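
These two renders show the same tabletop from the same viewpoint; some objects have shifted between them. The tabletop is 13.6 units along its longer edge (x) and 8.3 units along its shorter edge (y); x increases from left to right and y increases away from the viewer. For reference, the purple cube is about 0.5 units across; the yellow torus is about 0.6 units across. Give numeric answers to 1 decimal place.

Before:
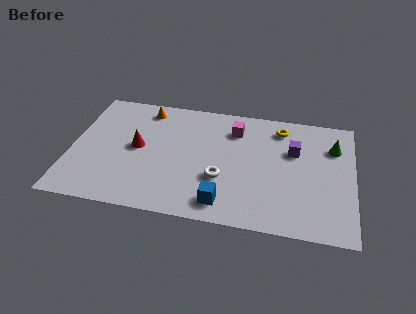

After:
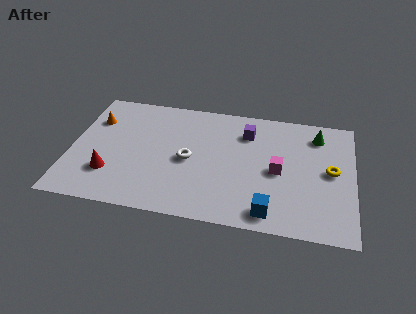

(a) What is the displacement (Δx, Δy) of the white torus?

(-1.6, 1.0)

The white torus started near (7.3, 2.9) and ended near (5.7, 3.9).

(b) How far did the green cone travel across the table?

1.1

The green cone was near (12.6, 6.0) before and (11.8, 6.7) after, so it travelled √(0.8² + 0.7²) ≈ 1.1 units.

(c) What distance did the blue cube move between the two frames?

2.2

From (7.5, 1.3) to (9.7, 1.1), the blue cube covered √(2.2² + 0.2²) ≈ 2.2 units.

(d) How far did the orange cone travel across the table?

2.7

The orange cone moved from about (3.4, 7.1) to (1.0, 5.9), a distance of √(2.4² + 1.2²) ≈ 2.7.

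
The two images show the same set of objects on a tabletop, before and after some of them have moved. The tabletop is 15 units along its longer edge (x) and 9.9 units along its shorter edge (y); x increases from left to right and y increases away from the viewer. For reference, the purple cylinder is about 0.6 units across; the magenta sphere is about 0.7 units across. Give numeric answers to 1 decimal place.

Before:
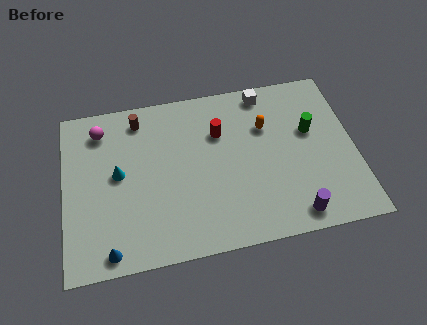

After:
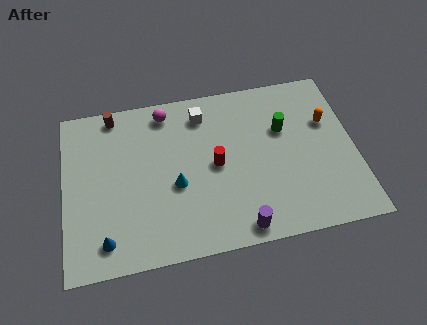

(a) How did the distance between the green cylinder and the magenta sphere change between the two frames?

-4.6

Before: roughly 11.0 units apart; after: 6.4. That's 4.6 units closer together.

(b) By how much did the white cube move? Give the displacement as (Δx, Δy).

(-3.3, -0.7)

The white cube was at about (10.6, 8.8) and moved to about (7.3, 8.1).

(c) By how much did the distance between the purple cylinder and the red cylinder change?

-2.6

The distance was about 6.6 in the first image and 4.0 in the second, so they moved 2.6 units closer together.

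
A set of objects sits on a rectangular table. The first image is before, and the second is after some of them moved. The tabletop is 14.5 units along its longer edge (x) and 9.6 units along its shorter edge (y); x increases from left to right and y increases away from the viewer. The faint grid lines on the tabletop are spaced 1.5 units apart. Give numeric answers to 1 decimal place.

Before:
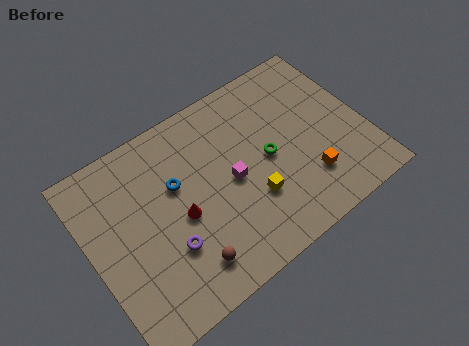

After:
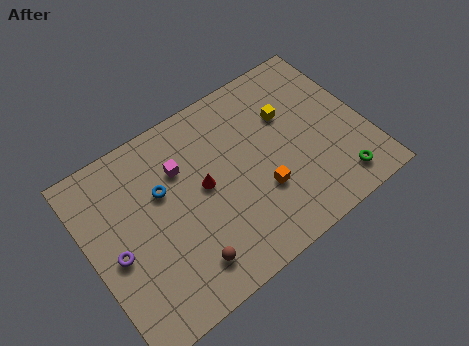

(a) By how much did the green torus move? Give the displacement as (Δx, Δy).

(3.1, -3.2)

The green torus was at about (9.4, 4.7) and moved to about (12.5, 1.5).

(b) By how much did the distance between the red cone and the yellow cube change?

+1.2

The distance was about 3.8 in the first image and 5.0 in the second, so they moved 1.2 units further apart.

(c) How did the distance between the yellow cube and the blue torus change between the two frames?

+2.3

The distance was about 4.5 in the first image and 6.8 in the second, so they moved 2.3 units further apart.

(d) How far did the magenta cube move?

3.1

From (7.4, 4.6) to (5.1, 6.7), the magenta cube covered √(2.3² + 2.1²) ≈ 3.1 units.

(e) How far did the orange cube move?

2.5

The orange cube was near (11.1, 2.5) before and (8.7, 3.2) after, so it travelled √(2.4² + 0.7²) ≈ 2.5 units.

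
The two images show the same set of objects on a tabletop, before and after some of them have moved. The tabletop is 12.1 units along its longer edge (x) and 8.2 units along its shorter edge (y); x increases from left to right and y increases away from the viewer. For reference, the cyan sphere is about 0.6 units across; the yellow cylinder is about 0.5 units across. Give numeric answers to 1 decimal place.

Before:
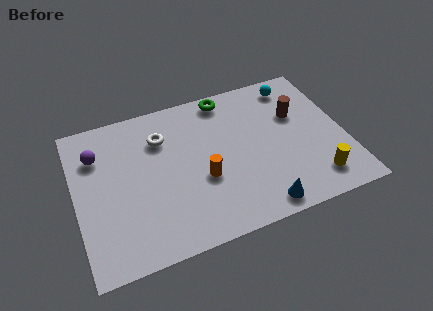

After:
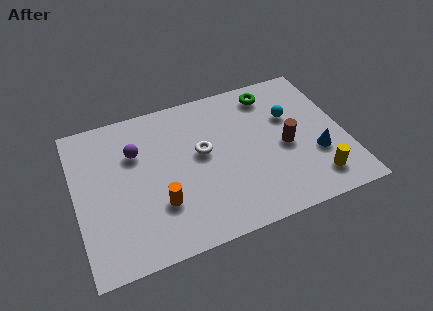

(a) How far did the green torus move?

2.0

The green torus was near (7.1, 7.3) before and (9.1, 6.9) after, so it travelled √(2.0² + 0.4²) ≈ 2.0 units.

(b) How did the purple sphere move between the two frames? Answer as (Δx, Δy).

(1.7, -0.4)

From the two frames, the purple sphere sits at roughly (1.1, 6.0) before and (2.8, 5.6) after.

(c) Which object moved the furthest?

the blue cone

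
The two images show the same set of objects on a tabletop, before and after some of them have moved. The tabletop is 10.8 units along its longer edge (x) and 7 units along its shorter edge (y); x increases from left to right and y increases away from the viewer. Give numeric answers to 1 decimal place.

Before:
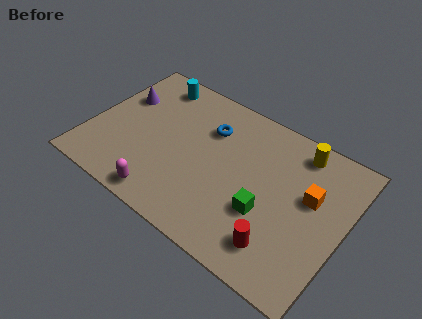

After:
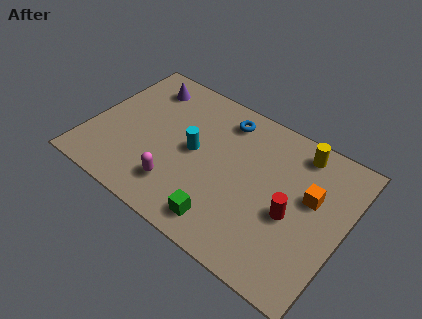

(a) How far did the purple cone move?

1.4

The purple cone moved from about (1.0, 4.6) to (1.8, 5.7), a distance of √(0.8² + 1.1²) ≈ 1.4.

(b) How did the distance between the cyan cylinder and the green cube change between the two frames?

-3.5

The distance was about 6.6 in the first image and 3.1 in the second, so they moved 3.5 units closer together.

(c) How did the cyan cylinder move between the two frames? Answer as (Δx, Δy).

(2.3, -2.4)

The cyan cylinder was at about (2.1, 6.0) and moved to about (4.4, 3.6).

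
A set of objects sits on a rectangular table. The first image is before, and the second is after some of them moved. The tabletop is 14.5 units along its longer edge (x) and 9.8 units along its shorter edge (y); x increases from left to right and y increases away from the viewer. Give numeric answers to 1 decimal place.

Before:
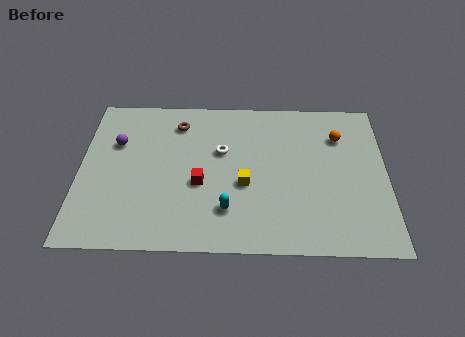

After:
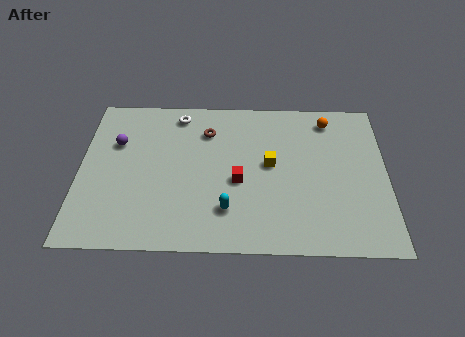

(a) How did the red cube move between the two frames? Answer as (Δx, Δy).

(1.8, 0.2)

The red cube was at about (5.7, 4.0) and moved to about (7.5, 4.2).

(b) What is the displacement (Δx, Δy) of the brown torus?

(1.4, -0.5)

From the two frames, the brown torus sits at roughly (4.6, 7.9) before and (6.0, 7.4) after.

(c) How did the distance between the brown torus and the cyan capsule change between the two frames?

-0.9

They were about 6.0 units apart before and 5.1 after — 0.9 units closer together.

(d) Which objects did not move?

the purple sphere and the cyan capsule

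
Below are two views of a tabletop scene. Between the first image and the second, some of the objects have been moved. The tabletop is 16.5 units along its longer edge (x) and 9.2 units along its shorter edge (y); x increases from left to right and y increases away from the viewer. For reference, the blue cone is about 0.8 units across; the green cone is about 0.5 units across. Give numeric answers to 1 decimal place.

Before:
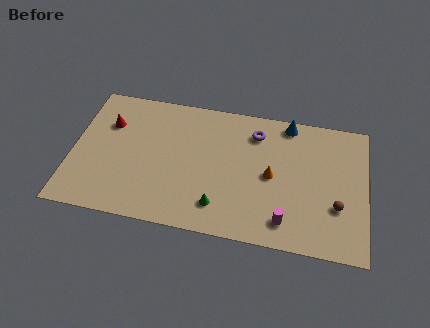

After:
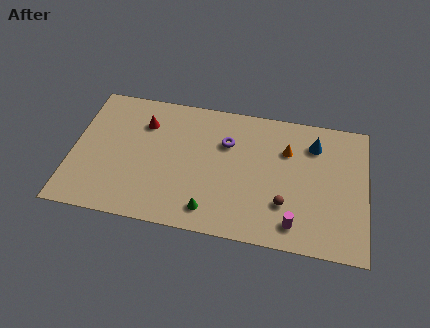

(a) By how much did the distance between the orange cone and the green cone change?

+2.6

The distance was about 3.8 in the first image and 6.4 in the second, so they moved 2.6 units further apart.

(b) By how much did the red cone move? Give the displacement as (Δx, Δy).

(2.0, 0.4)

From the two frames, the red cone sits at roughly (1.9, 6.4) before and (3.9, 6.8) after.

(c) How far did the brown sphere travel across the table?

2.9

The brown sphere moved from about (14.9, 3.1) to (12.0, 2.7), a distance of √(2.9² + 0.4²) ≈ 2.9.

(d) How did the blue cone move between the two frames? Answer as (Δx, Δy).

(1.5, -1.2)

The blue cone was at about (12.0, 8.3) and moved to about (13.5, 7.1).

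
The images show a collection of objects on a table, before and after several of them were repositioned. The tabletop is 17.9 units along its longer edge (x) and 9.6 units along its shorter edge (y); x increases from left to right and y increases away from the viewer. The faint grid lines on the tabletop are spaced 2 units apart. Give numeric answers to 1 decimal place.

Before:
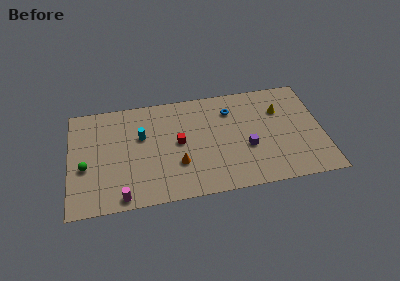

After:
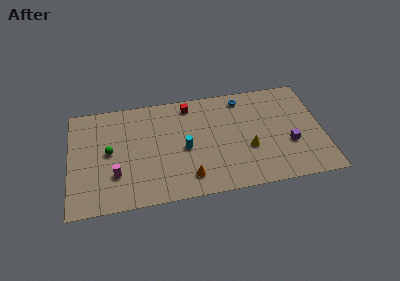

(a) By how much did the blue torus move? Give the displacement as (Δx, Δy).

(0.9, 1.0)

The blue torus started near (11.5, 7.3) and ended near (12.4, 8.3).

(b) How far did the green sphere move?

2.0

From (1.1, 3.9) to (2.8, 5.0), the green sphere covered √(1.7² + 1.1²) ≈ 2.0 units.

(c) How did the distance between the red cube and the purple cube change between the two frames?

+3.4

The distance was about 5.0 in the first image and 8.4 in the second, so they moved 3.4 units further apart.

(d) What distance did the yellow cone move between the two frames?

3.9

From (15.0, 6.7) to (12.6, 3.6), the yellow cone covered √(2.4² + 3.1²) ≈ 3.9 units.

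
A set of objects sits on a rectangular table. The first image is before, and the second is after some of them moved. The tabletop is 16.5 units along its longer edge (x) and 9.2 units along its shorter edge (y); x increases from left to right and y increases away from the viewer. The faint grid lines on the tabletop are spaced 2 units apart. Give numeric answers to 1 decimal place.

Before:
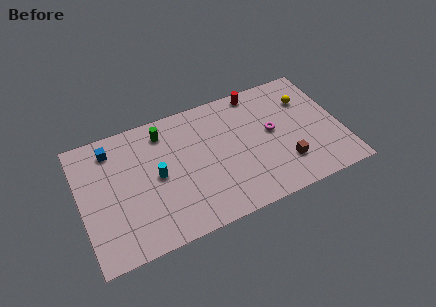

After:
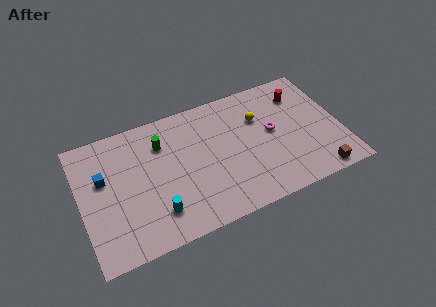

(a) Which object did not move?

the magenta torus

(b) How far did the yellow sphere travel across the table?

3.1

The yellow sphere moved from about (14.6, 6.6) to (11.5, 6.3), a distance of √(3.1² + 0.3²) ≈ 3.1.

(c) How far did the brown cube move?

2.4

The brown cube moved from about (12.7, 2.4) to (14.6, 0.9), a distance of √(1.9² + 1.5²) ≈ 2.4.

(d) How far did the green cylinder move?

0.8

The green cylinder was near (5.5, 7.6) before and (5.3, 6.8) after, so it travelled √(0.2² + 0.8²) ≈ 0.8 units.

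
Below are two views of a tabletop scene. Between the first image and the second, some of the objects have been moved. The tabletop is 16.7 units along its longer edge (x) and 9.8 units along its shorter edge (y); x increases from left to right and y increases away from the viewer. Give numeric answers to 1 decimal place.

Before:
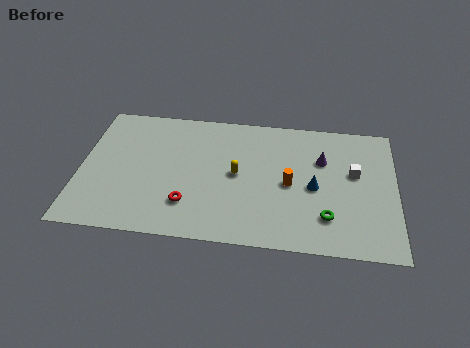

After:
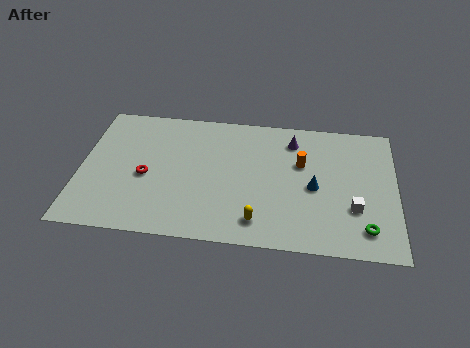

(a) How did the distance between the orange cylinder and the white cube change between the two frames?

+0.5

They were about 3.6 units apart before and 4.1 after — 0.5 units further apart.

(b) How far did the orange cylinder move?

1.7

From (11.1, 4.6) to (11.7, 6.2), the orange cylinder covered √(0.6² + 1.6²) ≈ 1.7 units.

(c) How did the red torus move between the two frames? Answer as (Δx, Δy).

(-2.3, 1.8)

From the two frames, the red torus sits at roughly (5.8, 2.5) before and (3.5, 4.3) after.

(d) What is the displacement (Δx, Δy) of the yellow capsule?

(1.2, -3.3)

The yellow capsule started near (8.3, 5.0) and ended near (9.5, 1.7).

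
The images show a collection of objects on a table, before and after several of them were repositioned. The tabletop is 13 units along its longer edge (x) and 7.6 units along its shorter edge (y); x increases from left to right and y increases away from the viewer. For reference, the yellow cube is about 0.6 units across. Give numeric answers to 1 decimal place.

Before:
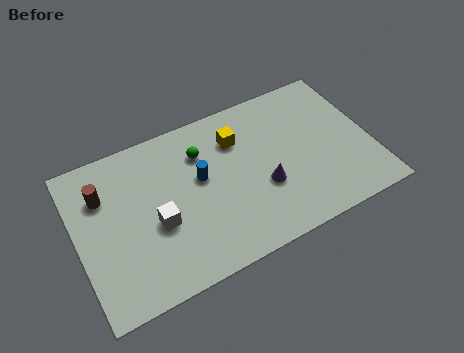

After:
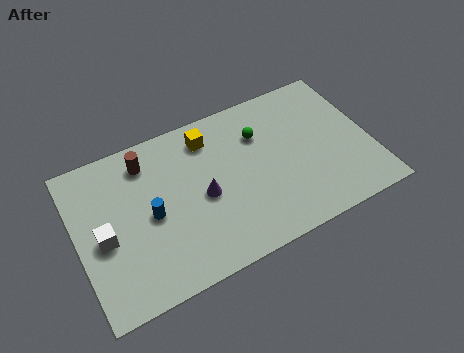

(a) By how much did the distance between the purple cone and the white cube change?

-0.3

Before: roughly 4.7 units apart; after: 4.4. That's 0.3 units closer together.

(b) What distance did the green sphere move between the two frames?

2.6

The green sphere was near (5.7, 5.6) before and (8.3, 5.4) after, so it travelled √(2.6² + 0.2²) ≈ 2.6 units.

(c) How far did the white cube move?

2.3

From (3.4, 3.1) to (1.1, 3.4), the white cube covered √(2.3² + 0.3²) ≈ 2.3 units.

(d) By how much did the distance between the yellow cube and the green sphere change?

+0.7

They were about 1.6 units apart before and 2.3 after — 0.7 units further apart.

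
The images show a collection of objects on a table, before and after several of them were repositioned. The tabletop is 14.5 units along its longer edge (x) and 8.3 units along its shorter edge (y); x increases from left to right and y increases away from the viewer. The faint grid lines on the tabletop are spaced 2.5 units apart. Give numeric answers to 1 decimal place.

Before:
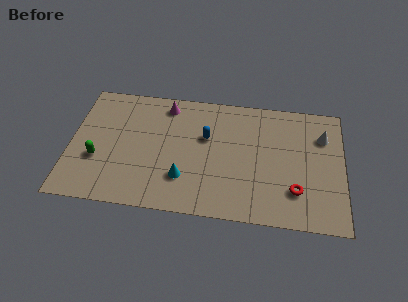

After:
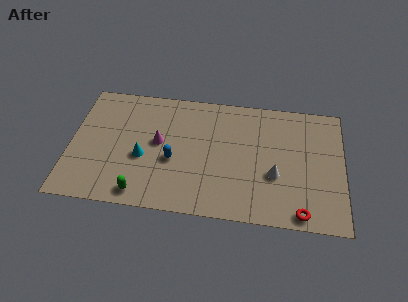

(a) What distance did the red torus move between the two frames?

1.4

From (12.0, 2.2) to (12.3, 0.8), the red torus covered √(0.3² + 1.4²) ≈ 1.4 units.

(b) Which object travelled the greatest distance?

the white cone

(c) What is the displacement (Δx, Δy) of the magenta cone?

(-0.3, -2.6)

The magenta cone was at about (5.0, 7.1) and moved to about (4.7, 4.5).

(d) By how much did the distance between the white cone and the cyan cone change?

-1.2

They were about 8.2 units apart before and 7.0 after — 1.2 units closer together.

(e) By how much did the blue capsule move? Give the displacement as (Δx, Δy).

(-1.7, -1.8)

From the two frames, the blue capsule sits at roughly (7.2, 5.2) before and (5.5, 3.4) after.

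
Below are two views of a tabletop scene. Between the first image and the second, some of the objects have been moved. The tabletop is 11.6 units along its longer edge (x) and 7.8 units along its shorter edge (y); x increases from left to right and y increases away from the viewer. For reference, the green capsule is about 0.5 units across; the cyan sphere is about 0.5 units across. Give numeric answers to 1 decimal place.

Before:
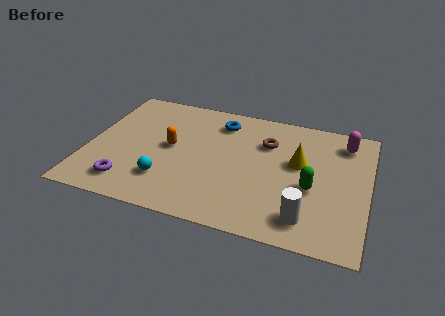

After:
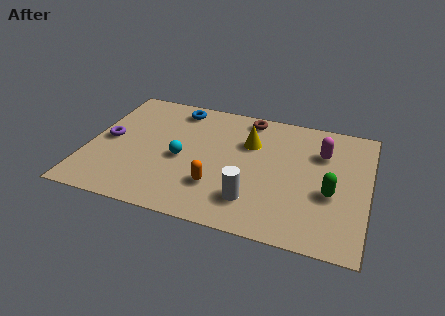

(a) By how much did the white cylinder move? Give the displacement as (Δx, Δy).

(-2.2, 0.4)

The white cylinder was at about (9.2, 1.4) and moved to about (7.0, 1.8).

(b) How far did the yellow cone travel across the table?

2.2

The yellow cone was near (8.7, 4.6) before and (6.6, 5.3) after, so it travelled √(2.1² + 0.7²) ≈ 2.2 units.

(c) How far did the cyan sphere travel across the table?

1.6

From (3.4, 2.0) to (3.9, 3.5), the cyan sphere covered √(0.5² + 1.5²) ≈ 1.6 units.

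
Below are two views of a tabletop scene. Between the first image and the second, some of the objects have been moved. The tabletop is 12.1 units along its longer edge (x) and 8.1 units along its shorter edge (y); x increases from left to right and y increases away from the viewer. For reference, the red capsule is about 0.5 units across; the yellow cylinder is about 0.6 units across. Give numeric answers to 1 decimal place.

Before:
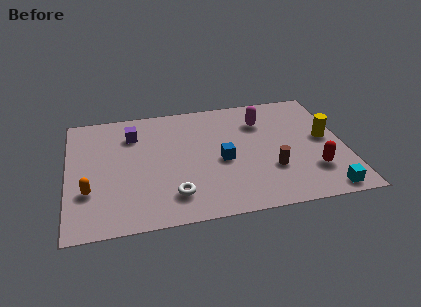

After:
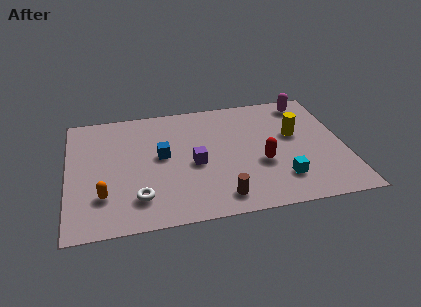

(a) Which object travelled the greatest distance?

the purple cube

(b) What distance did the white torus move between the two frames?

1.5

The white torus moved from about (4.5, 1.7) to (3.0, 1.8), a distance of √(1.5² + 0.1²) ≈ 1.5.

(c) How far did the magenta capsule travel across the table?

2.3

The magenta capsule was near (8.6, 6.0) before and (10.7, 7.0) after, so it travelled √(2.1² + 1.0²) ≈ 2.3 units.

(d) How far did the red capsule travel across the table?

2.4

From (10.6, 2.2) to (8.4, 3.1), the red capsule covered √(2.2² + 0.9²) ≈ 2.4 units.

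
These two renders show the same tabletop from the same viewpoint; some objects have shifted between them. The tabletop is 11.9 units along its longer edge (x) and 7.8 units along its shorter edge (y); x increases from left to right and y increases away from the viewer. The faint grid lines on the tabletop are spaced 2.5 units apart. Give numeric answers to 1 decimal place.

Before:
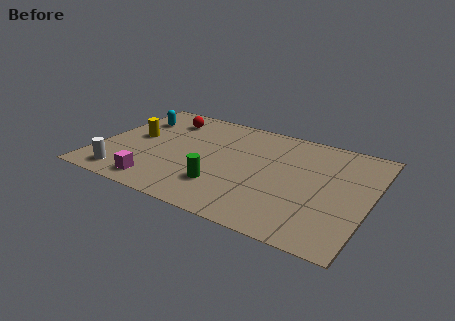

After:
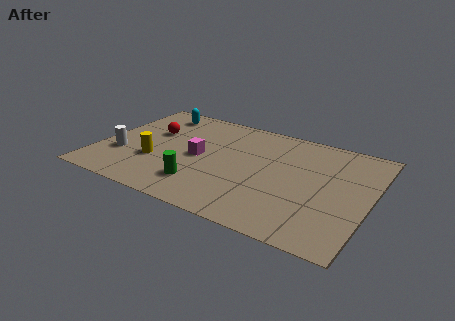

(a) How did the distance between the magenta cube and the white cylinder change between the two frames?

+2.0

The distance was about 1.5 in the first image and 3.5 in the second, so they moved 2.0 units further apart.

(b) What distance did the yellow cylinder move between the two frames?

1.9

The yellow cylinder was near (1.5, 4.2) before and (2.6, 2.7) after, so it travelled √(1.1² + 1.5²) ≈ 1.9 units.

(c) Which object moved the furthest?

the magenta cube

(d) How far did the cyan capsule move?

1.2

From (1.2, 5.7) to (2.0, 6.6), the cyan capsule covered √(0.8² + 0.9²) ≈ 1.2 units.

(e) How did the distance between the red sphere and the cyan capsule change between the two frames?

+0.3

Before: roughly 1.4 units apart; after: 1.7. That's 0.3 units further apart.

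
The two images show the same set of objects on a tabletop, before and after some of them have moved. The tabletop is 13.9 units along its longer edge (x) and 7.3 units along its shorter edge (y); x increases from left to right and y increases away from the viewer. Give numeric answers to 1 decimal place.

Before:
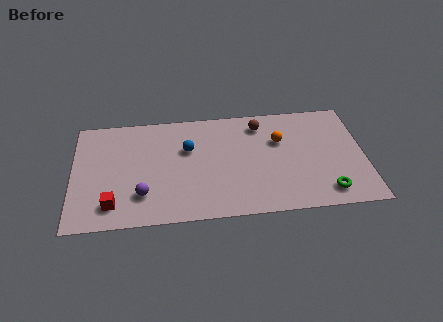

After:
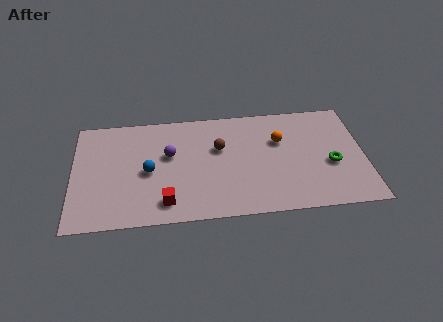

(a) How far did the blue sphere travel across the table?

2.3

The blue sphere was near (5.5, 4.7) before and (3.6, 3.4) after, so it travelled √(1.9² + 1.3²) ≈ 2.3 units.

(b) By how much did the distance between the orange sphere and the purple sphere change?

-1.9

Before: roughly 7.2 units apart; after: 5.3. That's 1.9 units closer together.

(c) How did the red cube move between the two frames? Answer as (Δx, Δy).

(2.5, -0.1)

The red cube was at about (1.9, 1.4) and moved to about (4.4, 1.3).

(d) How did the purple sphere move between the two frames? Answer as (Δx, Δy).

(1.3, 2.5)

From the two frames, the purple sphere sits at roughly (3.3, 1.9) before and (4.6, 4.4) after.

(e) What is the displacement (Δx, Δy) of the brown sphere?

(-2.0, -1.4)

From the two frames, the brown sphere sits at roughly (9.0, 6.0) before and (7.0, 4.6) after.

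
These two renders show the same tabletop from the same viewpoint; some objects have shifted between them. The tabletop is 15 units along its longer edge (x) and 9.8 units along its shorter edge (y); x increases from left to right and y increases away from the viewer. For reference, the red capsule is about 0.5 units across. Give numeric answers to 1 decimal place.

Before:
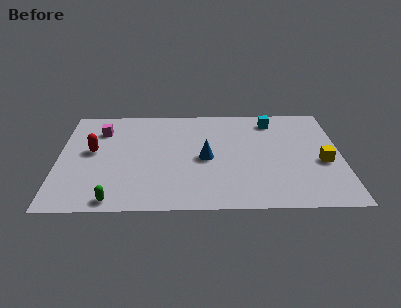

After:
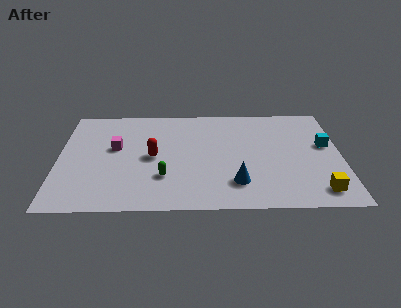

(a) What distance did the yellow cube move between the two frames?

2.6

From (14.0, 4.1) to (13.7, 1.5), the yellow cube covered √(0.3² + 2.6²) ≈ 2.6 units.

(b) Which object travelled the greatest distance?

the cyan cube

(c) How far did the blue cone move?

2.8

The blue cone moved from about (7.8, 4.6) to (9.4, 2.3), a distance of √(1.6² + 2.3²) ≈ 2.8.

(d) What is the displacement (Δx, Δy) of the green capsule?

(2.6, 2.0)

The green capsule was at about (3.0, 0.9) and moved to about (5.6, 2.9).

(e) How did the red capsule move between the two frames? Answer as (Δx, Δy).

(3.2, -0.6)

From the two frames, the red capsule sits at roughly (1.8, 5.4) before and (5.0, 4.8) after.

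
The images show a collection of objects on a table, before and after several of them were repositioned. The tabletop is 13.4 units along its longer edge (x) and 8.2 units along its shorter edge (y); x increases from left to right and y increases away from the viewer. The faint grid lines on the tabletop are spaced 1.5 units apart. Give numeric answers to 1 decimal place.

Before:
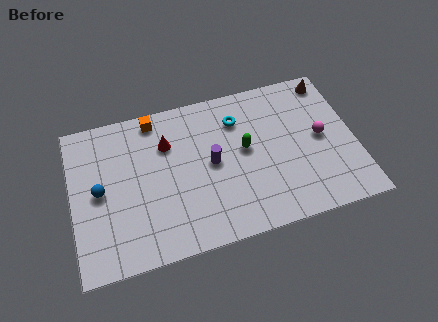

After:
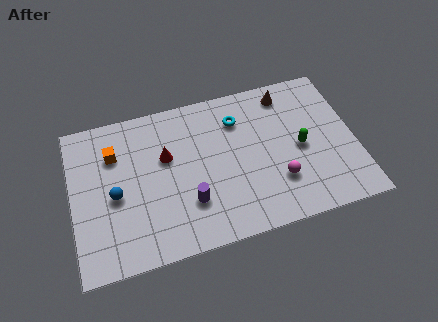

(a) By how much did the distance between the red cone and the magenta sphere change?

-1.6

They were about 7.4 units apart before and 5.8 after — 1.6 units closer together.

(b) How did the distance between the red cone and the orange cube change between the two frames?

+0.9

They were about 1.6 units apart before and 2.5 after — 0.9 units further apart.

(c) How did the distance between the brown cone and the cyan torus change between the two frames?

-2.1

They were about 4.6 units apart before and 2.5 after — 2.1 units closer together.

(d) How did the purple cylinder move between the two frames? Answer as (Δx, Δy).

(-1.2, -1.8)

The purple cylinder was at about (6.6, 4.2) and moved to about (5.4, 2.4).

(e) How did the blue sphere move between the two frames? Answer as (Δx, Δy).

(0.7, -0.4)

The blue sphere was at about (1.3, 4.1) and moved to about (2.0, 3.7).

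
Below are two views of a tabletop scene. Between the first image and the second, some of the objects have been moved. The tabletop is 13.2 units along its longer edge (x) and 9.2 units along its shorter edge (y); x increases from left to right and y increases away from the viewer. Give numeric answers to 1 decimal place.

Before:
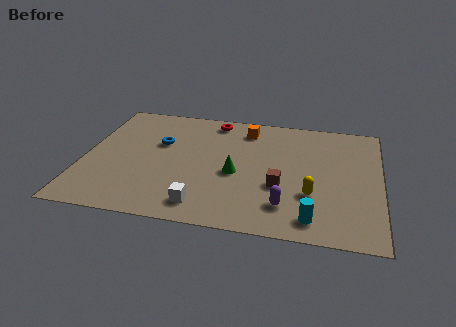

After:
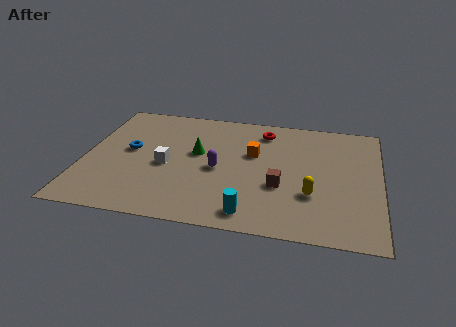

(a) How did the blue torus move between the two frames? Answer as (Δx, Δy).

(-1.3, -0.8)

The blue torus was at about (3.3, 5.8) and moved to about (2.0, 5.0).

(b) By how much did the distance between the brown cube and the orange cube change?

-1.9

Before: roughly 4.5 units apart; after: 2.6. That's 1.9 units closer together.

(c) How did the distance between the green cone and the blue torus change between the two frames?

-0.9

Before: roughly 3.9 units apart; after: 3.0. That's 0.9 units closer together.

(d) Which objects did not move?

the brown cube and the yellow capsule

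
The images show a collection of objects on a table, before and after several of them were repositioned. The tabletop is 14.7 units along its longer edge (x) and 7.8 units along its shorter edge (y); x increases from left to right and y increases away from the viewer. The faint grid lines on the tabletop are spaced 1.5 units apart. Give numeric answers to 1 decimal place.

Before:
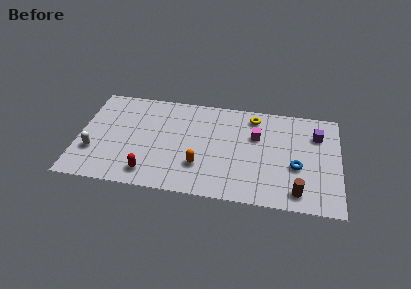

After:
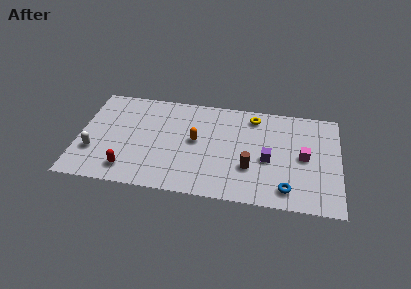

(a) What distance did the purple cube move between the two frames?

3.5

From (13.4, 5.7) to (10.7, 3.4), the purple cube covered √(2.7² + 2.3²) ≈ 3.5 units.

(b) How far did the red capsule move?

1.2

The red capsule moved from about (4.1, 1.3) to (2.9, 1.4), a distance of √(1.2² + 0.1²) ≈ 1.2.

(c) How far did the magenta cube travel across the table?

3.0

The magenta cube moved from about (10.0, 5.1) to (12.7, 3.9), a distance of √(2.7² + 1.2²) ≈ 3.0.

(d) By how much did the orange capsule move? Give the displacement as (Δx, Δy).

(-0.3, 1.9)

The orange capsule started near (6.9, 2.3) and ended near (6.6, 4.2).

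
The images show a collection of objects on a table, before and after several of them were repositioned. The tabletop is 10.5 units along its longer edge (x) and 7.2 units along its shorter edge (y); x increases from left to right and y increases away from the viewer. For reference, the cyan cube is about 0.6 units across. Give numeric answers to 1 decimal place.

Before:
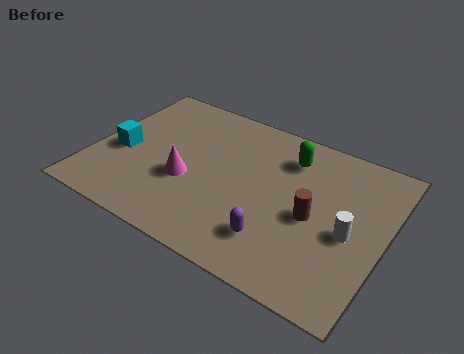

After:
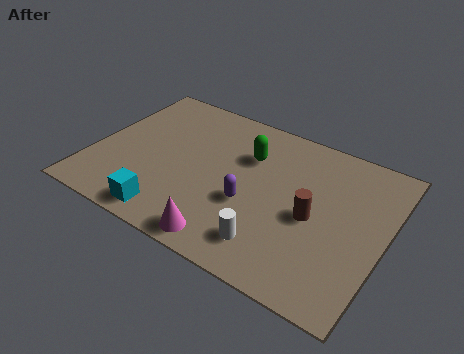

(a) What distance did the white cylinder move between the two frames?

3.1

From (9.3, 3.2) to (6.8, 1.4), the white cylinder covered √(2.5² + 1.8²) ≈ 3.1 units.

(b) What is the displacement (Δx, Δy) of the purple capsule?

(-1.1, 1.1)

The purple capsule started near (6.9, 1.7) and ended near (5.8, 2.8).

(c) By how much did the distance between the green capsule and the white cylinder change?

+0.4

Before: roughly 3.5 units apart; after: 3.9. That's 0.4 units further apart.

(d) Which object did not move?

the brown cylinder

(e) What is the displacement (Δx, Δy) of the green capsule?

(-1.4, -0.6)

From the two frames, the green capsule sits at roughly (6.8, 5.6) before and (5.4, 5.0) after.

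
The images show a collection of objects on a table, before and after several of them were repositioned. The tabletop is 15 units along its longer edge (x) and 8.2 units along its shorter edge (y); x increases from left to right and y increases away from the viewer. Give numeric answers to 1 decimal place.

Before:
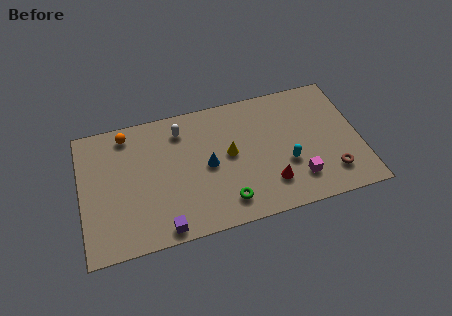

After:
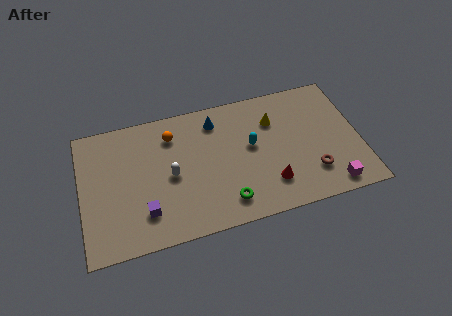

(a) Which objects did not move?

the green torus and the red cone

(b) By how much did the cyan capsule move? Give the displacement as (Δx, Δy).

(-1.8, 1.6)

From the two frames, the cyan capsule sits at roughly (11.0, 3.0) before and (9.2, 4.6) after.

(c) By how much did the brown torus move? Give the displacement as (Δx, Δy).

(-1.0, 0.3)

The brown torus started near (13.3, 1.8) and ended near (12.3, 2.1).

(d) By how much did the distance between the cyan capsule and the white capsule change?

-2.1

They were about 6.6 units apart before and 4.5 after — 2.1 units closer together.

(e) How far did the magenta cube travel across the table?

1.9

The magenta cube was near (11.5, 1.9) before and (13.2, 1.0) after, so it travelled √(1.7² + 0.9²) ≈ 1.9 units.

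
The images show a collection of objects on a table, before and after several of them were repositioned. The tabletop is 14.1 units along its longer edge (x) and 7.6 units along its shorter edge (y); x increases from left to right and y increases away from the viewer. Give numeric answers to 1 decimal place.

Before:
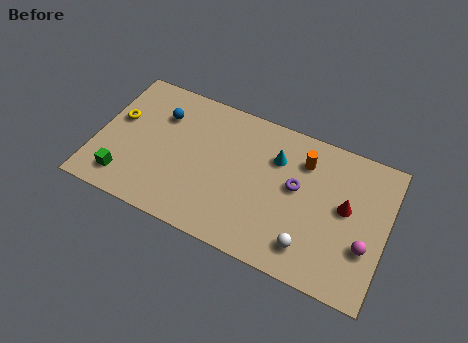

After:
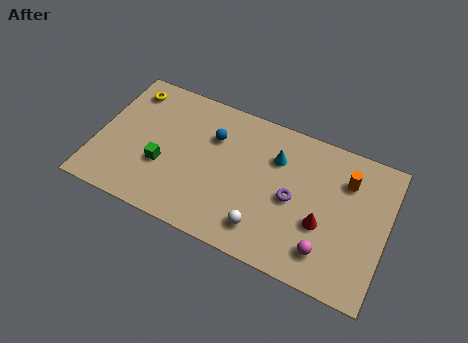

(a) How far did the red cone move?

1.6

The red cone was near (12.1, 4.2) before and (11.1, 2.9) after, so it travelled √(1.0² + 1.3²) ≈ 1.6 units.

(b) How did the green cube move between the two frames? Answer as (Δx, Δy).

(1.7, 1.4)

From the two frames, the green cube sits at roughly (1.6, 1.4) before and (3.3, 2.8) after.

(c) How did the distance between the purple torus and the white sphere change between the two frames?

-0.5

Before: roughly 2.9 units apart; after: 2.4. That's 0.5 units closer together.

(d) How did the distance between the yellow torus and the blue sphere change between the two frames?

+2.2

They were about 2.2 units apart before and 4.4 after — 2.2 units further apart.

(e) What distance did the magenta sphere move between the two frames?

2.1

The magenta sphere was near (13.2, 2.6) before and (11.4, 1.6) after, so it travelled √(1.8² + 1.0²) ≈ 2.1 units.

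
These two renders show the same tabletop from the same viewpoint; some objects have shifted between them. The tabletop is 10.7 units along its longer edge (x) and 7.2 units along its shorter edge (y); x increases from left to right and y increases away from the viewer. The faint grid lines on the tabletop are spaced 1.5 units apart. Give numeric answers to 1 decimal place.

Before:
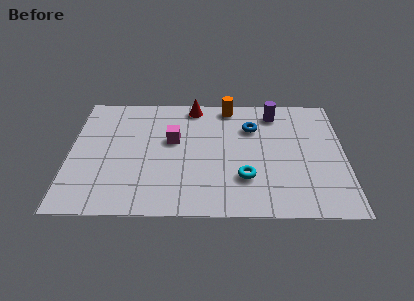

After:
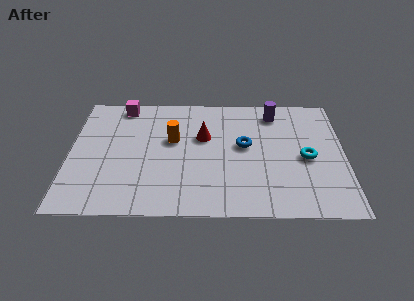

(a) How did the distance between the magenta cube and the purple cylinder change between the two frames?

+1.7

The distance was about 4.3 in the first image and 6.0 in the second, so they moved 1.7 units further apart.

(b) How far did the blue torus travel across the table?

1.1

From (7.1, 5.1) to (6.8, 4.0), the blue torus covered √(0.3² + 1.1²) ≈ 1.1 units.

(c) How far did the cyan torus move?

2.7

From (6.8, 2.1) to (9.2, 3.3), the cyan torus covered √(2.4² + 1.2²) ≈ 2.7 units.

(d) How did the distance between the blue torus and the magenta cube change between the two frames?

+2.2

They were about 3.2 units apart before and 5.4 after — 2.2 units further apart.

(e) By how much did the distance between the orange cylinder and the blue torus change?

+1.2

They were about 1.6 units apart before and 2.8 after — 1.2 units further apart.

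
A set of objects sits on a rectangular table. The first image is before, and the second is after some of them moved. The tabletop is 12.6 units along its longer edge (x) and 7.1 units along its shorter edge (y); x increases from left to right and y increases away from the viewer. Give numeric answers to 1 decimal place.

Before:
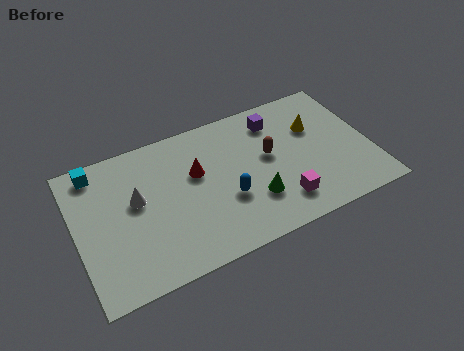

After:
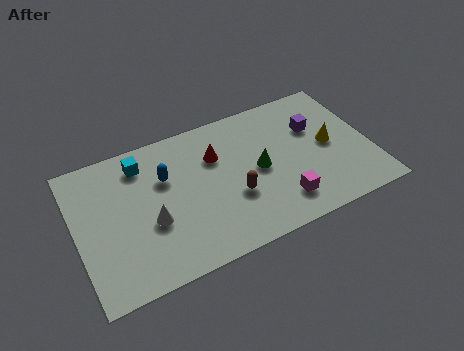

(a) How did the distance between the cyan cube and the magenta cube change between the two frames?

-1.8

They were about 8.8 units apart before and 7.0 after — 1.8 units closer together.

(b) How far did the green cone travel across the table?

1.5

The green cone moved from about (7.4, 2.1) to (7.8, 3.5), a distance of √(0.4² + 1.4²) ≈ 1.5.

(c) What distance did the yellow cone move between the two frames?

1.2

From (10.4, 4.7) to (10.9, 3.6), the yellow cone covered √(0.5² + 1.1²) ≈ 1.2 units.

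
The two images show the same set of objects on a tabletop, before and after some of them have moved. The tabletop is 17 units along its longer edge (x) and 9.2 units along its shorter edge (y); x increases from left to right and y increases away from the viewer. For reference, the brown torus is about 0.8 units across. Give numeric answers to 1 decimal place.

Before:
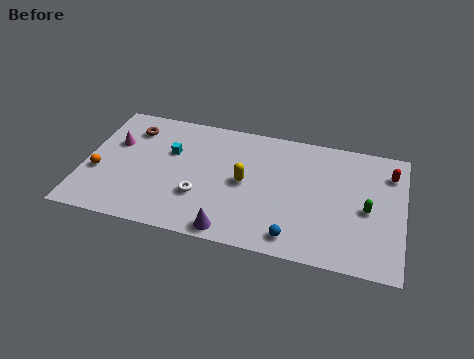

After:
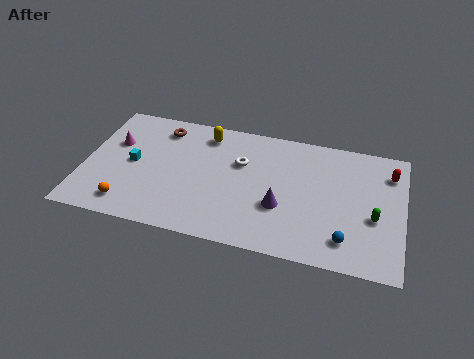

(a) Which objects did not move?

the red capsule and the magenta cone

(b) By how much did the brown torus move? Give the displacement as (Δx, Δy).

(1.6, 0.4)

The brown torus started near (2.3, 7.2) and ended near (3.9, 7.6).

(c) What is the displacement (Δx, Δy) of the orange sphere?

(1.8, -2.0)

The orange sphere was at about (0.8, 3.5) and moved to about (2.6, 1.5).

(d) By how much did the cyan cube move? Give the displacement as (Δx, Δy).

(-1.9, -1.3)

The cyan cube started near (4.5, 5.9) and ended near (2.6, 4.6).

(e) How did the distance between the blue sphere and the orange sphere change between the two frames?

+0.7

They were about 10.8 units apart before and 11.5 after — 0.7 units further apart.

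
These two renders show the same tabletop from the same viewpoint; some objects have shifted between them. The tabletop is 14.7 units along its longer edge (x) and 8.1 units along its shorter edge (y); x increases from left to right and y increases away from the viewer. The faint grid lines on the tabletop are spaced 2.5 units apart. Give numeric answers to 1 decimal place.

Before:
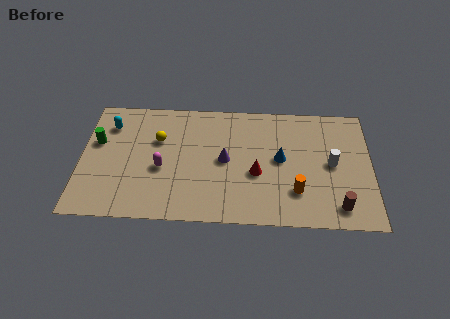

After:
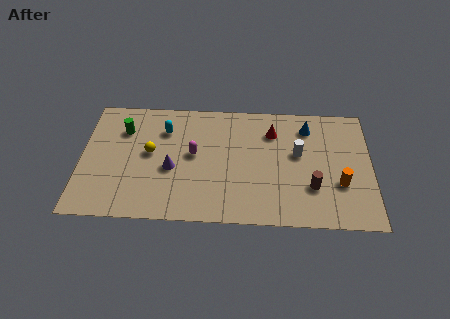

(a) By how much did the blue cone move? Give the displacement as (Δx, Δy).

(1.4, 2.2)

From the two frames, the blue cone sits at roughly (10.1, 4.3) before and (11.5, 6.5) after.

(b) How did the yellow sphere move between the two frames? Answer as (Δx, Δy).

(-0.4, -0.9)

The yellow sphere started near (3.9, 5.3) and ended near (3.5, 4.4).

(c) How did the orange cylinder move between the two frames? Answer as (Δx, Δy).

(2.2, 0.6)

From the two frames, the orange cylinder sits at roughly (10.9, 2.2) before and (13.1, 2.8) after.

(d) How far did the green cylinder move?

1.6

The green cylinder moved from about (0.8, 5.0) to (2.1, 5.9), a distance of √(1.3² + 0.9²) ≈ 1.6.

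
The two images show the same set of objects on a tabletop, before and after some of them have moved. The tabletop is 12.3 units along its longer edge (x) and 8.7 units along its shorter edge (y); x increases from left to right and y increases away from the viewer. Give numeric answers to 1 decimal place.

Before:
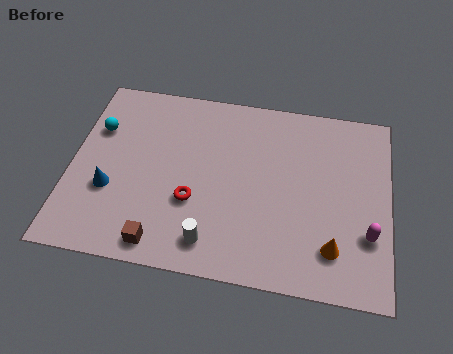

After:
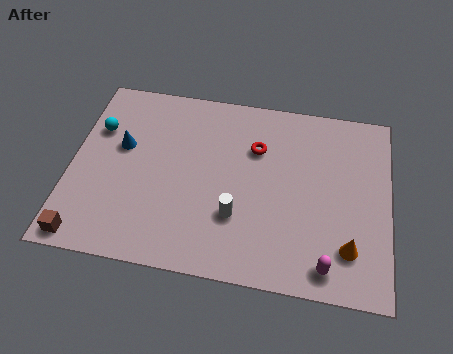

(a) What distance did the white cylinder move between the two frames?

1.6

The white cylinder moved from about (5.6, 1.4) to (6.5, 2.7), a distance of √(0.9² + 1.3²) ≈ 1.6.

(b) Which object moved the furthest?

the red torus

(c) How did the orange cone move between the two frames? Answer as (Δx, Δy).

(0.6, 0.1)

The orange cone was at about (10.2, 1.9) and moved to about (10.8, 2.0).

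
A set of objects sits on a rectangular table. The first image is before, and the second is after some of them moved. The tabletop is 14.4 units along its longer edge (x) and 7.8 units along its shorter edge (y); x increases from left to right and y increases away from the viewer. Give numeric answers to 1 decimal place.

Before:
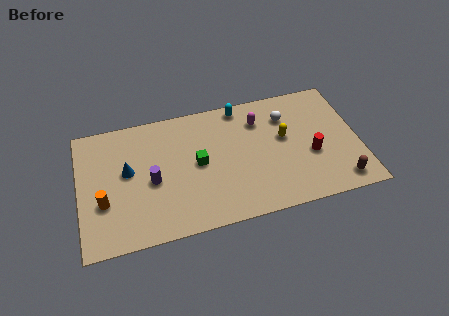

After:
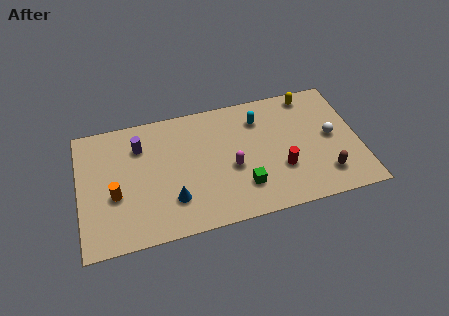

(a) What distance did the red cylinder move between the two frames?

1.7

From (11.9, 3.1) to (10.3, 2.6), the red cylinder covered √(1.6² + 0.5²) ≈ 1.7 units.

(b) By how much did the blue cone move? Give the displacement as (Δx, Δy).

(2.2, -2.3)

The blue cone started near (2.5, 4.4) and ended near (4.7, 2.1).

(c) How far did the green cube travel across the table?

3.0

The green cube was near (6.1, 4.0) before and (8.3, 2.0) after, so it travelled √(2.2² + 2.0²) ≈ 3.0 units.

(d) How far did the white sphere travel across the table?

2.8

The white sphere was near (10.8, 5.8) before and (13.0, 4.0) after, so it travelled √(2.2² + 1.8²) ≈ 2.8 units.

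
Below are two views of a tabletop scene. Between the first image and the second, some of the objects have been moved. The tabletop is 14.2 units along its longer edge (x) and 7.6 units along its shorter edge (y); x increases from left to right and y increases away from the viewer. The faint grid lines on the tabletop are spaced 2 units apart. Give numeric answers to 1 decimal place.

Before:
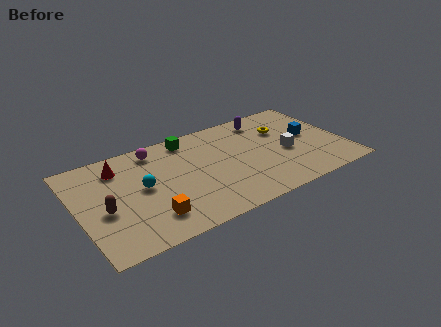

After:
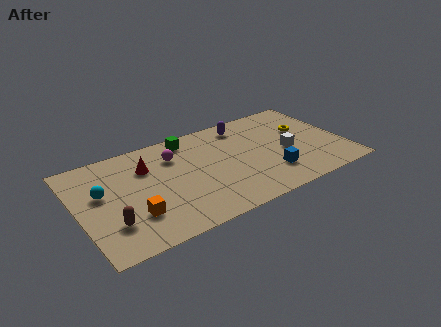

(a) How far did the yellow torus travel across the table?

1.2

The yellow torus was near (11.2, 5.2) before and (12.3, 4.7) after, so it travelled √(1.1² + 0.5²) ≈ 1.2 units.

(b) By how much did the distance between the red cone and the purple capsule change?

-2.5

Before: roughly 8.0 units apart; after: 5.5. That's 2.5 units closer together.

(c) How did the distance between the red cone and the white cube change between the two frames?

-1.5

Before: roughly 9.1 units apart; after: 7.6. That's 1.5 units closer together.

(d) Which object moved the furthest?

the blue cube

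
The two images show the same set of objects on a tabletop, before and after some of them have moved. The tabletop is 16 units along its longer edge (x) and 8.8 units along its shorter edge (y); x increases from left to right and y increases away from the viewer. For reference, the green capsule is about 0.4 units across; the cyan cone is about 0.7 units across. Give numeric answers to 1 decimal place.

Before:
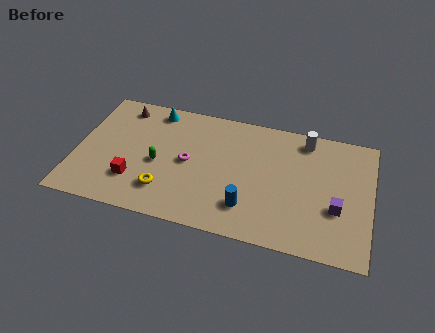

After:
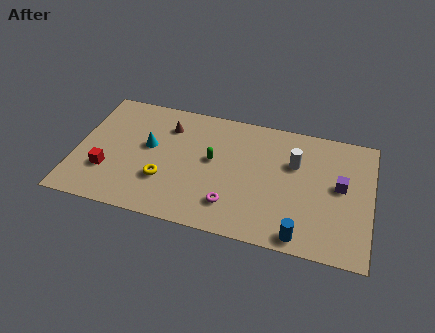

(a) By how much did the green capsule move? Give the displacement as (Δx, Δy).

(2.9, 1.0)

The green capsule started near (4.5, 3.9) and ended near (7.4, 4.9).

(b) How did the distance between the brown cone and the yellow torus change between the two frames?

-2.2

They were about 6.1 units apart before and 3.9 after — 2.2 units closer together.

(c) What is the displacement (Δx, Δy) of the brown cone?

(2.6, -0.8)

From the two frames, the brown cone sits at roughly (2.2, 7.5) before and (4.8, 6.7) after.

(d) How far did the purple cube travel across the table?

1.6

From (14.2, 3.2) to (14.3, 4.8), the purple cube covered √(0.1² + 1.6²) ≈ 1.6 units.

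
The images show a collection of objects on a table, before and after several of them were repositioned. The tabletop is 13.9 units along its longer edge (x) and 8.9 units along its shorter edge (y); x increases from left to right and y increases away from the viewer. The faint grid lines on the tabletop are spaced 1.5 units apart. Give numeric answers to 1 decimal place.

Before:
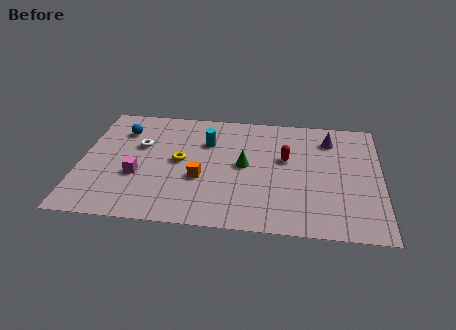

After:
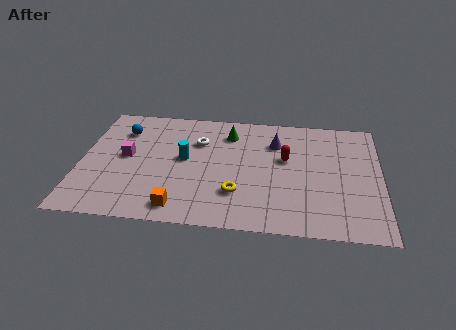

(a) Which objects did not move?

the red capsule and the blue sphere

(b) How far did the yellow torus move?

3.4

From (4.6, 4.6) to (7.3, 2.5), the yellow torus covered √(2.7² + 2.1²) ≈ 3.4 units.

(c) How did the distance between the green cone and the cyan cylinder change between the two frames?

+0.6

Before: roughly 2.4 units apart; after: 3.0. That's 0.6 units further apart.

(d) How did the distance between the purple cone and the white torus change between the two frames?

-5.3

Before: roughly 8.9 units apart; after: 3.6. That's 5.3 units closer together.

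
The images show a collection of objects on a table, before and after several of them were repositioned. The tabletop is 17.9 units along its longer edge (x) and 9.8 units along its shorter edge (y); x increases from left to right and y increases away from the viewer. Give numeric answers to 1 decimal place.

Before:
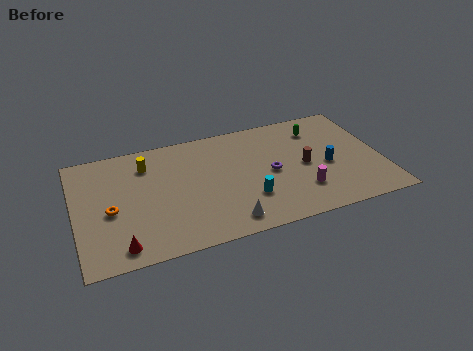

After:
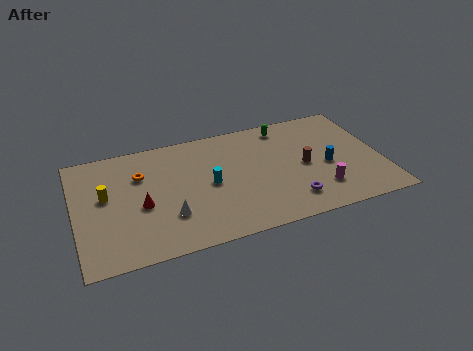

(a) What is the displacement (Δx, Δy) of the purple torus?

(0.9, -2.7)

The purple torus started near (11.4, 4.7) and ended near (12.3, 2.0).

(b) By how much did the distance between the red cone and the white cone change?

-4.1

The distance was about 6.1 in the first image and 2.0 in the second, so they moved 4.1 units closer together.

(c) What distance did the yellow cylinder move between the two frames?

3.2

The yellow cylinder moved from about (4.3, 7.6) to (1.8, 5.6), a distance of √(2.5² + 2.0²) ≈ 3.2.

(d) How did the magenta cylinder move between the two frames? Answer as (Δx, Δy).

(1.1, -0.2)

From the two frames, the magenta cylinder sits at roughly (13.0, 2.6) before and (14.1, 2.4) after.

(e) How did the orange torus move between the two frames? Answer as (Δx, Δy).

(1.9, 2.5)

From the two frames, the orange torus sits at roughly (2.0, 4.3) before and (3.9, 6.8) after.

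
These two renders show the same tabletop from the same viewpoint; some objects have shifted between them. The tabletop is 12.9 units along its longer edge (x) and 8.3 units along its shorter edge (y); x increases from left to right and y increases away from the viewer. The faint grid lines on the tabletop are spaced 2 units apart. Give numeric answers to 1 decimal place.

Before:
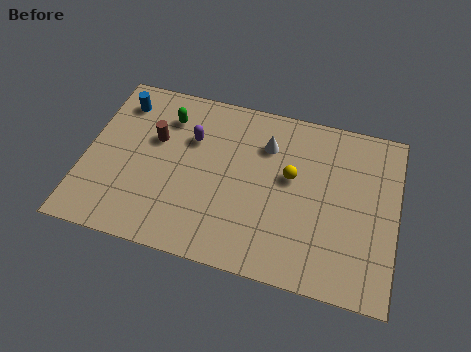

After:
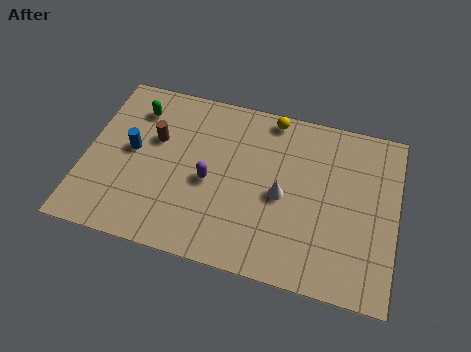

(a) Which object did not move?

the brown cylinder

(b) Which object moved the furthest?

the yellow sphere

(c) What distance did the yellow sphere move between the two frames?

2.9

From (8.5, 4.8) to (7.5, 7.5), the yellow sphere covered √(1.0² + 2.7²) ≈ 2.9 units.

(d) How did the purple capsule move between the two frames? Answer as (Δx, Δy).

(0.9, -1.9)

From the two frames, the purple capsule sits at roughly (4.3, 5.6) before and (5.2, 3.7) after.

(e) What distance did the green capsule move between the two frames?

1.3

The green capsule moved from about (3.2, 6.4) to (1.9, 6.5), a distance of √(1.3² + 0.1²) ≈ 1.3.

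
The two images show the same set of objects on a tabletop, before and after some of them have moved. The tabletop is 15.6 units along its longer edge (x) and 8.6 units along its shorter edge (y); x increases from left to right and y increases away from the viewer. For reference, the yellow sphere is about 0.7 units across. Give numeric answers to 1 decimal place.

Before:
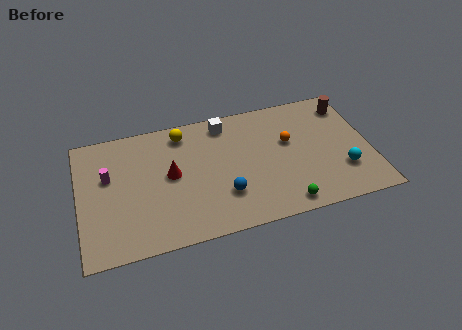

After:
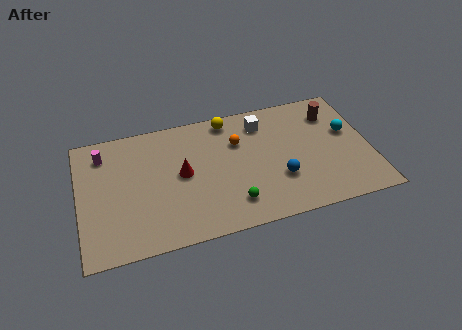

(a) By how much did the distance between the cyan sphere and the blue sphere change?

-1.9

They were about 6.4 units apart before and 4.5 after — 1.9 units closer together.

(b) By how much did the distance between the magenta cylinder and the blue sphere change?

+3.5

The distance was about 6.6 in the first image and 10.1 in the second, so they moved 3.5 units further apart.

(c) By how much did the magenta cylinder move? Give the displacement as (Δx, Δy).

(-0.2, 1.6)

From the two frames, the magenta cylinder sits at roughly (1.6, 5.3) before and (1.4, 6.9) after.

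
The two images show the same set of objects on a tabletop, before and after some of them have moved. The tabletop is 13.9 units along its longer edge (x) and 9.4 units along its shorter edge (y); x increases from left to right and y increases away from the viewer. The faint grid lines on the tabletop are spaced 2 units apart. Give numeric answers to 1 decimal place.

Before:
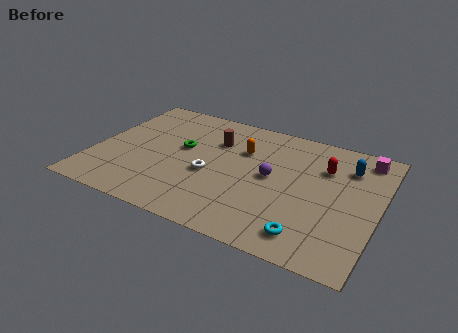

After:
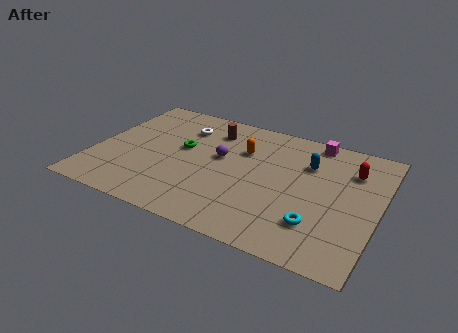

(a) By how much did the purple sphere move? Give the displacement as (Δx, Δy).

(-2.6, 0.5)

The purple sphere started near (8.7, 4.9) and ended near (6.1, 5.4).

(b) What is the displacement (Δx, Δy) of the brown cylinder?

(-0.3, 0.8)

The brown cylinder started near (5.7, 6.6) and ended near (5.4, 7.4).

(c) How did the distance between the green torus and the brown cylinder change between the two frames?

+0.4

The distance was about 1.9 in the first image and 2.3 in the second, so they moved 0.4 units further apart.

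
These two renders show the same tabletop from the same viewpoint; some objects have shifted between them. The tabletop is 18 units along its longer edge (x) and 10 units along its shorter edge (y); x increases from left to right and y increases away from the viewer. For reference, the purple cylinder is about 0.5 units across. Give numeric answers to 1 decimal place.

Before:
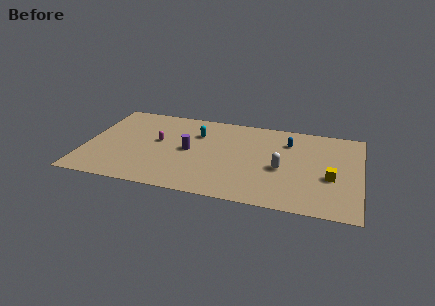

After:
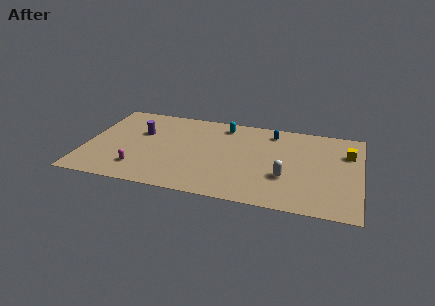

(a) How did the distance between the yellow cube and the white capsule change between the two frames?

+2.1

The distance was about 3.2 in the first image and 5.3 in the second, so they moved 2.1 units further apart.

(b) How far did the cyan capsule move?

2.2

The cyan capsule moved from about (7.2, 7.1) to (8.9, 8.5), a distance of √(1.7² + 1.4²) ≈ 2.2.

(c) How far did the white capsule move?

0.9

The white capsule was near (12.9, 4.3) before and (13.2, 3.4) after, so it travelled √(0.3² + 0.9²) ≈ 0.9 units.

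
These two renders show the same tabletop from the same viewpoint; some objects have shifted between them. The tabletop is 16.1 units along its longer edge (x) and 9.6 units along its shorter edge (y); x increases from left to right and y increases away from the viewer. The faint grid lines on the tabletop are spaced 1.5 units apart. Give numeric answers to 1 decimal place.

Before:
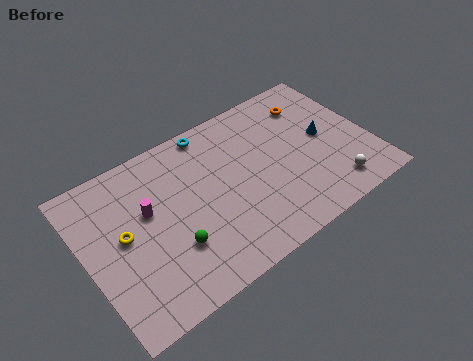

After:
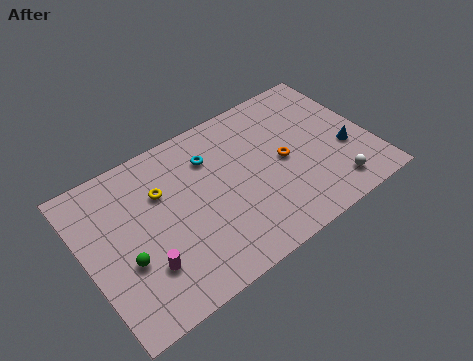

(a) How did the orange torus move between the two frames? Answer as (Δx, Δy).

(-2.2, -2.8)

The orange torus started near (13.4, 7.5) and ended near (11.2, 4.7).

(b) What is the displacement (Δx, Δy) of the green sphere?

(-2.5, 0.6)

The green sphere was at about (4.5, 3.0) and moved to about (2.0, 3.6).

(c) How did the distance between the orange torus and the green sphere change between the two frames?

-0.7

The distance was about 10.0 in the first image and 9.3 in the second, so they moved 0.7 units closer together.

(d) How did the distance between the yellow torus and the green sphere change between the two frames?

+0.6

Before: roughly 3.2 units apart; after: 3.8. That's 0.6 units further apart.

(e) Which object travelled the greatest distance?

the orange torus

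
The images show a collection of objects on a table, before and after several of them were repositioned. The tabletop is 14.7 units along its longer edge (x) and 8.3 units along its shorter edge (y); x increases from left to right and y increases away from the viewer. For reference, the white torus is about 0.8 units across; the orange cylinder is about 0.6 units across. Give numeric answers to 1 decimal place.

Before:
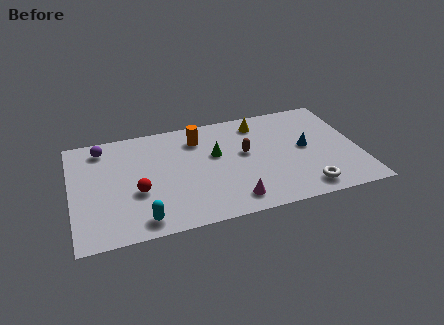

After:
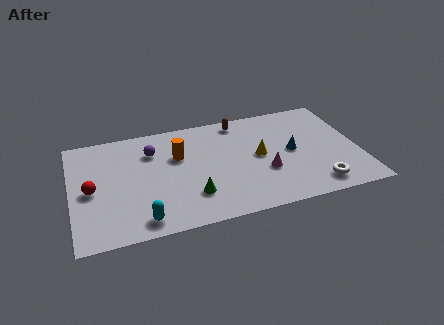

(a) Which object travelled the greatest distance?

the green cone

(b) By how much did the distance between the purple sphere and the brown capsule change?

-2.8

They were about 7.6 units apart before and 4.8 after — 2.8 units closer together.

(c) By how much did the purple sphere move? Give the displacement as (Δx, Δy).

(2.5, -0.9)

From the two frames, the purple sphere sits at roughly (1.7, 7.0) before and (4.2, 6.1) after.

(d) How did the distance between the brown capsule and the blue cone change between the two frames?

+0.9

They were about 3.1 units apart before and 4.0 after — 0.9 units further apart.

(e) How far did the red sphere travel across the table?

2.4

The red sphere was near (3.3, 3.2) before and (1.0, 3.9) after, so it travelled √(2.3² + 0.7²) ≈ 2.4 units.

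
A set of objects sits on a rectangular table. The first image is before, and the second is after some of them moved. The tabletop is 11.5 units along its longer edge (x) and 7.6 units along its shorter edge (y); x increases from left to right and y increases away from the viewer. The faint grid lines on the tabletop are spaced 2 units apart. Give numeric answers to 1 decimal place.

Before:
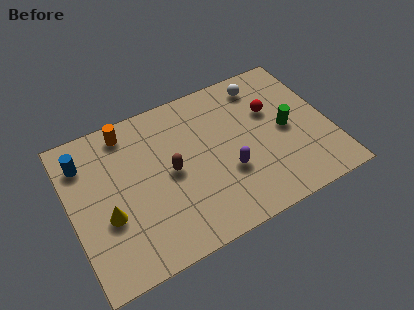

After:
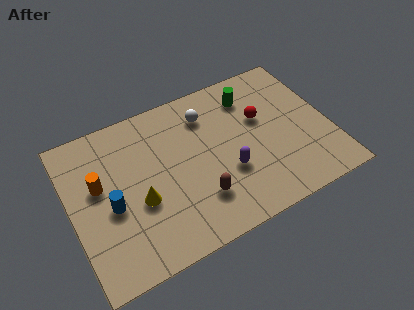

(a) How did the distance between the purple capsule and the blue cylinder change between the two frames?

-1.7

They were about 6.8 units apart before and 5.1 after — 1.7 units closer together.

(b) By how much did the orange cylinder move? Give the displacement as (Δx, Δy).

(-1.5, -2.1)

The orange cylinder started near (2.8, 6.6) and ended near (1.3, 4.5).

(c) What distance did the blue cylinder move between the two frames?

2.8

From (0.8, 5.9) to (1.7, 3.3), the blue cylinder covered √(0.9² + 2.6²) ≈ 2.8 units.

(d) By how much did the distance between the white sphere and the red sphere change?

+1.1

Before: roughly 1.5 units apart; after: 2.6. That's 1.1 units further apart.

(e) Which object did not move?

the purple capsule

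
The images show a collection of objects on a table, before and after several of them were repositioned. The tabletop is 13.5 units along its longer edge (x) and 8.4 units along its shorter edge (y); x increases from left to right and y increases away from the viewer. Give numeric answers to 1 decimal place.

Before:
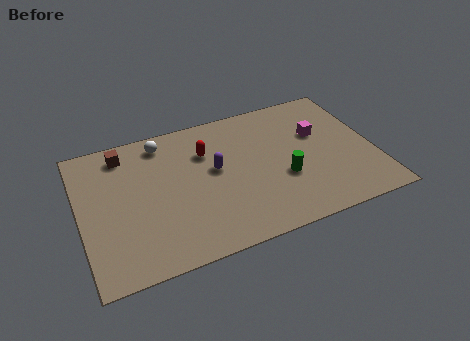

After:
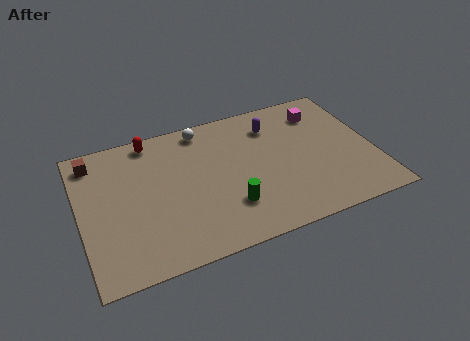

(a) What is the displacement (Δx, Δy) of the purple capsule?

(2.9, 1.8)

The purple capsule was at about (6.2, 4.7) and moved to about (9.1, 6.5).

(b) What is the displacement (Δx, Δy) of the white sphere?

(1.9, 0.2)

The white sphere was at about (4.0, 7.2) and moved to about (5.9, 7.4).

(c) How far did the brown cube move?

1.4

From (2.2, 7.1) to (0.8, 7.1), the brown cube covered √(1.4² + 0.0²) ≈ 1.4 units.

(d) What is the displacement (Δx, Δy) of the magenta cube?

(0.3, 1.3)

The magenta cube was at about (11.1, 5.3) and moved to about (11.4, 6.6).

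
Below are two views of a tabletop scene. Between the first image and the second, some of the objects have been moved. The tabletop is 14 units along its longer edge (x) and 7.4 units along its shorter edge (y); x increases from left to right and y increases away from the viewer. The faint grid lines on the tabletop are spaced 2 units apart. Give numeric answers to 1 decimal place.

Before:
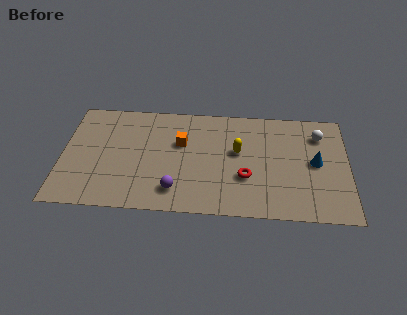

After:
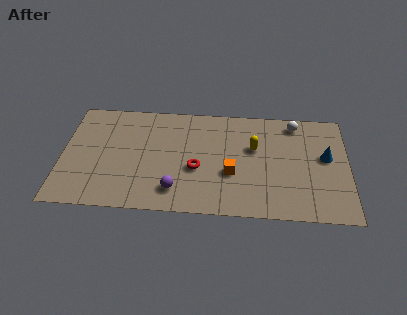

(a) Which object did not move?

the purple sphere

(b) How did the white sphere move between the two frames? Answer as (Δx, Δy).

(-1.2, 0.7)

From the two frames, the white sphere sits at roughly (12.6, 5.7) before and (11.4, 6.4) after.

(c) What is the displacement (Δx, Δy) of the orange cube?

(2.5, -1.9)

The orange cube was at about (5.8, 4.7) and moved to about (8.3, 2.8).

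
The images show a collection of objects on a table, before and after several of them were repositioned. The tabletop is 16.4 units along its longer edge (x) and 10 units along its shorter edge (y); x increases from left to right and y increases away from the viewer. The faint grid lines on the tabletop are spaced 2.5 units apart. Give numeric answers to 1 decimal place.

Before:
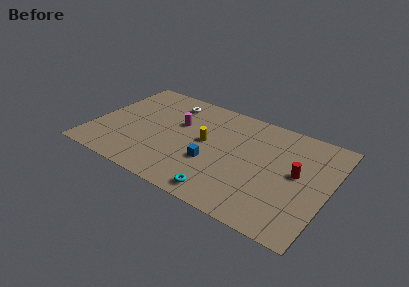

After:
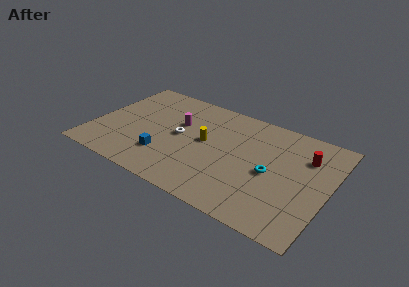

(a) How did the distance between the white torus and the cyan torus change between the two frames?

-2.0

They were about 8.5 units apart before and 6.5 after — 2.0 units closer together.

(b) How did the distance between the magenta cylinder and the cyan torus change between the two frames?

+0.5

Before: roughly 6.5 units apart; after: 7.0. That's 0.5 units further apart.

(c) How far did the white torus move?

3.3

The white torus moved from about (4.8, 8.2) to (6.0, 5.1), a distance of √(1.2² + 3.1²) ≈ 3.3.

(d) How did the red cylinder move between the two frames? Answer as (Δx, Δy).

(0.4, 1.8)

The red cylinder was at about (14.2, 5.4) and moved to about (14.6, 7.2).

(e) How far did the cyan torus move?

4.4

The cyan torus was near (9.7, 1.2) before and (12.5, 4.6) after, so it travelled √(2.8² + 3.4²) ≈ 4.4 units.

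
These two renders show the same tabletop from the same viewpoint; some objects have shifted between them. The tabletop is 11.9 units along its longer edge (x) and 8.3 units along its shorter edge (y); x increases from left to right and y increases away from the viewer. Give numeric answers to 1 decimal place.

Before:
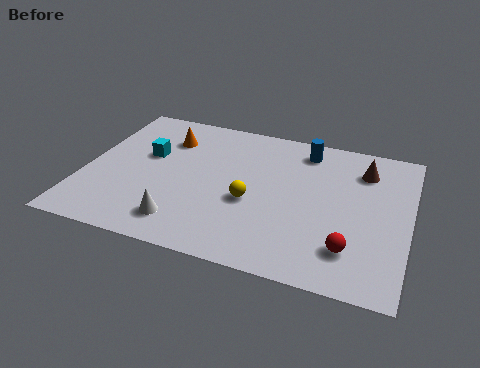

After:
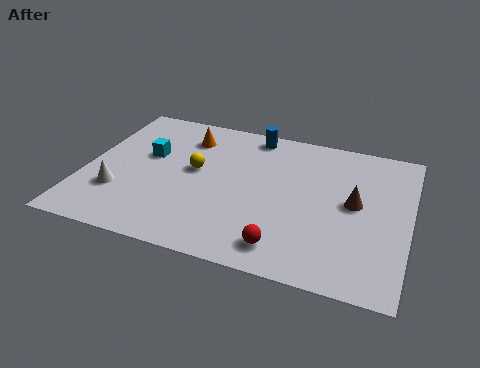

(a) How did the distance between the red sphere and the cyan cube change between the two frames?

-1.8

They were about 8.3 units apart before and 6.5 after — 1.8 units closer together.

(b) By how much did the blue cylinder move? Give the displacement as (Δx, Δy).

(-2.0, 0.4)

The blue cylinder was at about (7.9, 7.0) and moved to about (5.9, 7.4).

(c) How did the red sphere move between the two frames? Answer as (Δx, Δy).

(-2.3, -0.6)

From the two frames, the red sphere sits at roughly (9.9, 1.9) before and (7.6, 1.3) after.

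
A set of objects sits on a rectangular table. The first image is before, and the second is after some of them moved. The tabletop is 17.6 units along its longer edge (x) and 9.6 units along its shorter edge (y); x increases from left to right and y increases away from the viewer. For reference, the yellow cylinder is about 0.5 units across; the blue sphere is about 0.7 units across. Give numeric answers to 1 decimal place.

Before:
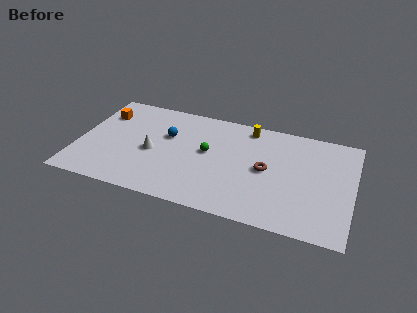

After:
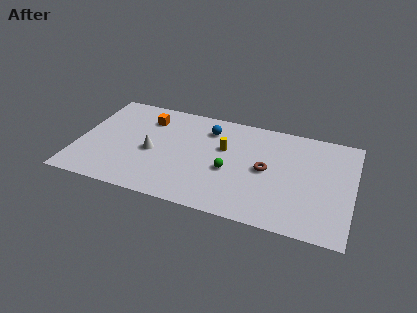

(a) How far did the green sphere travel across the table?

2.0

From (8.3, 5.3) to (9.8, 4.0), the green sphere covered √(1.5² + 1.3²) ≈ 2.0 units.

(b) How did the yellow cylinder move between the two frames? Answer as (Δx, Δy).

(-1.4, -2.4)

The yellow cylinder was at about (10.7, 8.4) and moved to about (9.3, 6.0).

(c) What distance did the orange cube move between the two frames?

2.9

The orange cube was near (1.3, 7.1) before and (4.2, 7.4) after, so it travelled √(2.9² + 0.3²) ≈ 2.9 units.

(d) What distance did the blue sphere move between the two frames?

3.0

From (5.6, 6.1) to (8.2, 7.5), the blue sphere covered √(2.6² + 1.4²) ≈ 3.0 units.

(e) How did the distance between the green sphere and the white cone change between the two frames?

+1.4

The distance was about 3.6 in the first image and 5.0 in the second, so they moved 1.4 units further apart.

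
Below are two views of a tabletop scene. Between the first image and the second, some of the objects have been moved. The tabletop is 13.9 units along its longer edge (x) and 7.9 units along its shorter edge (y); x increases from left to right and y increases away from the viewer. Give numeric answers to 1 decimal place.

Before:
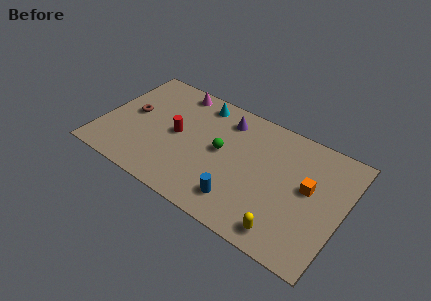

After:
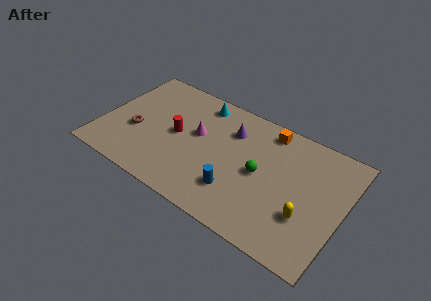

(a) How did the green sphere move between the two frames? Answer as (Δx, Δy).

(2.3, -0.3)

The green sphere started near (6.9, 4.2) and ended near (9.2, 3.9).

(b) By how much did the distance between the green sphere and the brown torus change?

+1.9

They were about 5.3 units apart before and 7.2 after — 1.9 units further apart.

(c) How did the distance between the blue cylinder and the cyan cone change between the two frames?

-0.6

Before: roughly 6.1 units apart; after: 5.5. That's 0.6 units closer together.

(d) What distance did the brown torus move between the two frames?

1.2

From (1.6, 4.2) to (2.0, 3.1), the brown torus covered √(0.4² + 1.1²) ≈ 1.2 units.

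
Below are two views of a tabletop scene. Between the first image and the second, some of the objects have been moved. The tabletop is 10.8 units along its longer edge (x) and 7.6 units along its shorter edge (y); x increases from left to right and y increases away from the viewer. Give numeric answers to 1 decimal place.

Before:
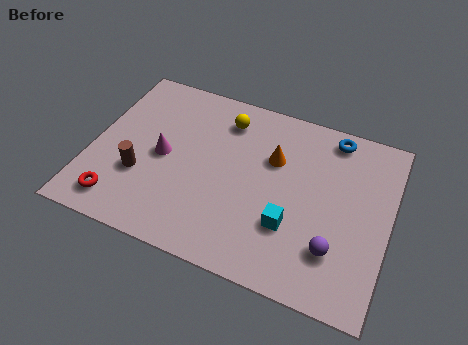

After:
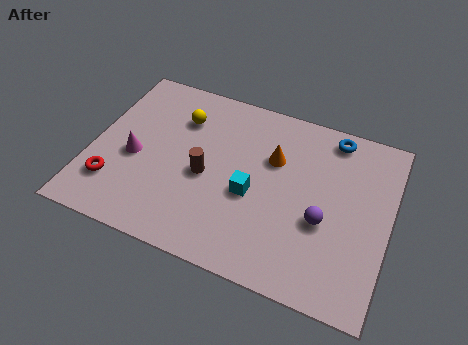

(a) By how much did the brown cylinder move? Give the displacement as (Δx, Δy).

(2.3, 0.8)

The brown cylinder was at about (1.9, 2.6) and moved to about (4.2, 3.4).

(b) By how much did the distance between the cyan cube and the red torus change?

-1.1

Before: roughly 6.2 units apart; after: 5.1. That's 1.1 units closer together.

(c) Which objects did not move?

the blue torus and the orange cone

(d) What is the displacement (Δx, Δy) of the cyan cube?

(-1.5, 0.8)

From the two frames, the cyan cube sits at roughly (7.4, 2.4) before and (5.9, 3.2) after.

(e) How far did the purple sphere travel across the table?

1.1

The purple sphere was near (9.0, 2.0) before and (8.5, 3.0) after, so it travelled √(0.5² + 1.0²) ≈ 1.1 units.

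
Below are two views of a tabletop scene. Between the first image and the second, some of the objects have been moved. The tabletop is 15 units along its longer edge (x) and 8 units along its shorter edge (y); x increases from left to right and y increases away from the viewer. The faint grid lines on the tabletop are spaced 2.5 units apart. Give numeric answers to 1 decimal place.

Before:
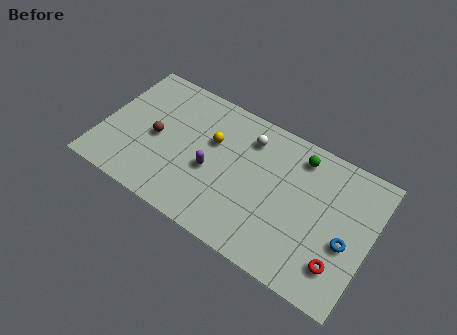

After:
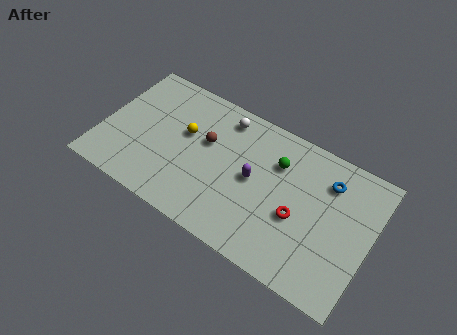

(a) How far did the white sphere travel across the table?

1.6

The white sphere moved from about (7.9, 6.3) to (6.4, 6.8), a distance of √(1.5² + 0.5²) ≈ 1.6.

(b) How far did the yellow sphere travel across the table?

1.5

The yellow sphere moved from about (6.0, 5.1) to (4.5, 4.8), a distance of √(1.5² + 0.3²) ≈ 1.5.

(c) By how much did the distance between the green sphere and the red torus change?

-2.8

Before: roughly 5.6 units apart; after: 2.8. That's 2.8 units closer together.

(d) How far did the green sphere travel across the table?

1.5

The green sphere moved from about (10.7, 6.7) to (9.6, 5.7), a distance of √(1.1² + 1.0²) ≈ 1.5.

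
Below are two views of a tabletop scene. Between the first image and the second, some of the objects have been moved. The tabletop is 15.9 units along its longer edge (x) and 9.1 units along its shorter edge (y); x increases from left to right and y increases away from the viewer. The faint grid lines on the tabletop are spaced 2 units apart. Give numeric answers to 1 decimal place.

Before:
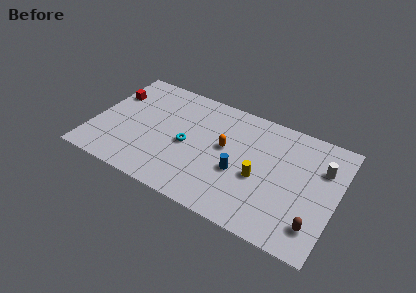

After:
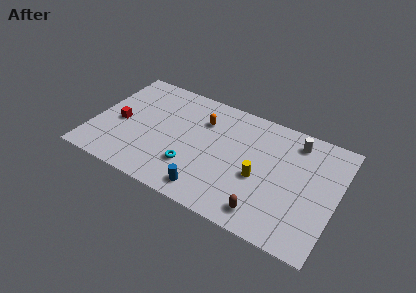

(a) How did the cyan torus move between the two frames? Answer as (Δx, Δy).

(0.5, -1.6)

From the two frames, the cyan torus sits at roughly (6.2, 4.2) before and (6.7, 2.6) after.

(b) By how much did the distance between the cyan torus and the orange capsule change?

+1.4

The distance was about 2.6 in the first image and 4.0 in the second, so they moved 1.4 units further apart.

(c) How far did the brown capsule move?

3.1

The brown capsule moved from about (14.8, 1.9) to (11.7, 1.4), a distance of √(3.1² + 0.5²) ≈ 3.1.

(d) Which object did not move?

the yellow cylinder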